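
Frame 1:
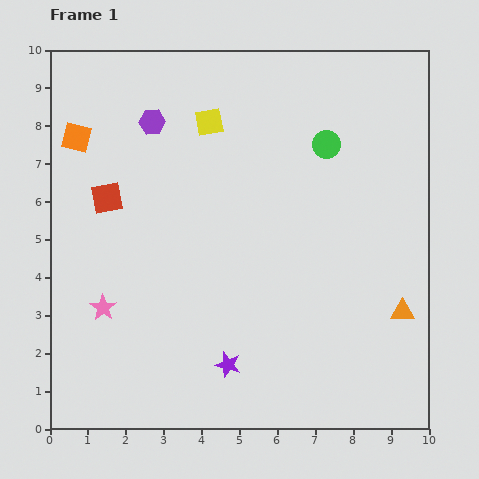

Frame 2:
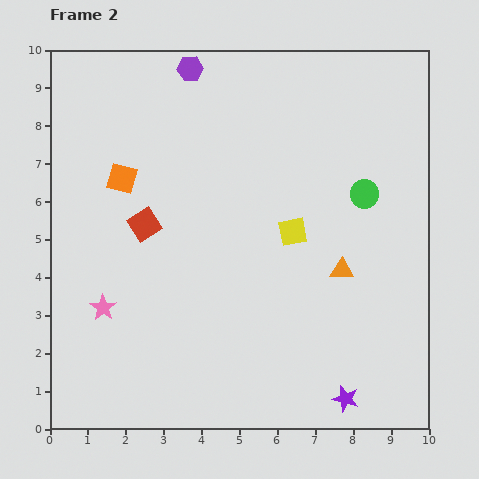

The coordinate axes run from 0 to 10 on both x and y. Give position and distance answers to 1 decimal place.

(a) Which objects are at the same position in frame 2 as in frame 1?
the pink star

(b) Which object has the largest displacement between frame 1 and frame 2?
the yellow square

(moved 3.6; next 3.2)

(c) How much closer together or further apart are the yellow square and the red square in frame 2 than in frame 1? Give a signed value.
+0.5

Distance in frame 1: 3.4. Distance in frame 2: 3.9.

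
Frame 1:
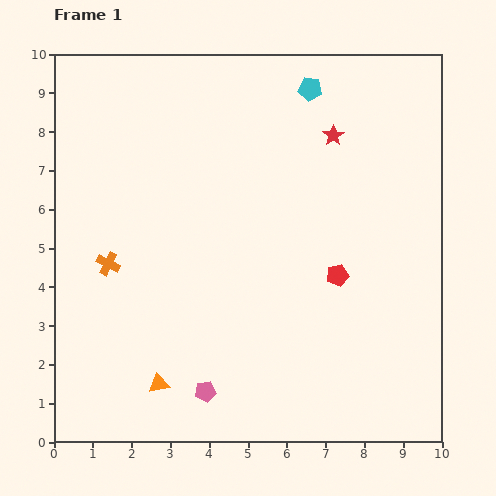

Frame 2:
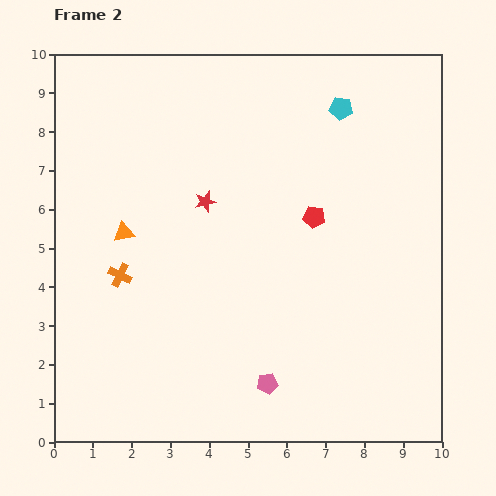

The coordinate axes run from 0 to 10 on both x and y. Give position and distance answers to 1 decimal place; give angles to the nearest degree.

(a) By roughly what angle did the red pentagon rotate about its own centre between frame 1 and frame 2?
22° clockwise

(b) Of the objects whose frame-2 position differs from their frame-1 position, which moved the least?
the orange cross

(moved 0.4)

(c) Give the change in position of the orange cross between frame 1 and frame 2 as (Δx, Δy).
(0.3, -0.3)

The orange cross was at (1.4, 4.6) in frame 1 and (1.7, 4.3) in frame 2.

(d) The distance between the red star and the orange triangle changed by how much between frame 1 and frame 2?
-5.6

Distance in frame 1: 7.8. Distance in frame 2: 2.2.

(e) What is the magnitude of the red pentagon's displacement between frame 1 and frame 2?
1.6

The red pentagon moved from (7.3, 4.3) to (6.7, 5.8), a distance of √(0.6² + 1.5²) ≈ 1.6.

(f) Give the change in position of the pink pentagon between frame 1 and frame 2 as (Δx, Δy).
(1.6, 0.2)

The pink pentagon was at (3.9, 1.3) in frame 1 and (5.5, 1.5) in frame 2.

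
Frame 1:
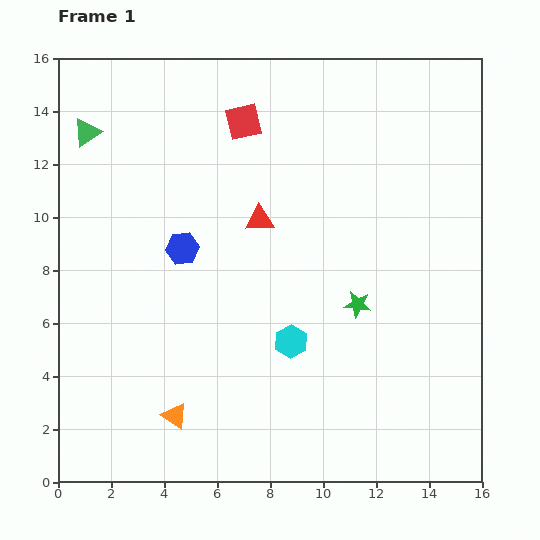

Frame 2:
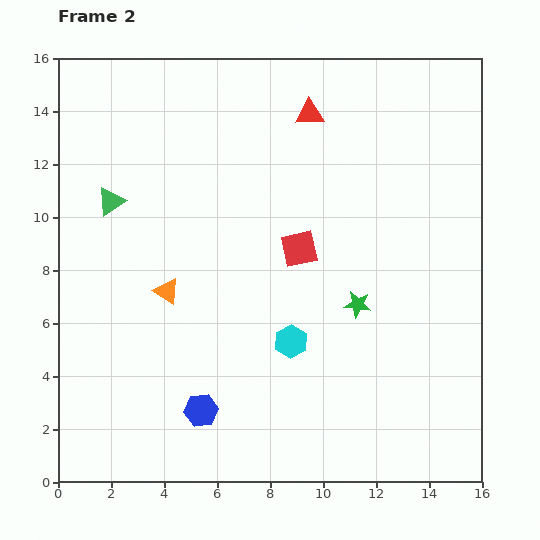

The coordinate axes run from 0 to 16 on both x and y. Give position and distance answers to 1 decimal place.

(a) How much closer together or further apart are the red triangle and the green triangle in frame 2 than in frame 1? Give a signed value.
+0.9

Distance in frame 1: 7.3. Distance in frame 2: 8.2.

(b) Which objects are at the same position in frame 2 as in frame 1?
the cyan hexagon, the green star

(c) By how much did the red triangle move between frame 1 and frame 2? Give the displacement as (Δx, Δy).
(1.9, 4.0)

The red triangle was at (7.6, 9.9) in frame 1 and (9.5, 13.9) in frame 2.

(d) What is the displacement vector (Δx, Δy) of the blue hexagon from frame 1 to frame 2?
(0.7, -6.1)

The blue hexagon was at (4.7, 8.8) in frame 1 and (5.4, 2.7) in frame 2.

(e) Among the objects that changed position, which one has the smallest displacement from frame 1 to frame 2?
the green triangle

(moved 2.8)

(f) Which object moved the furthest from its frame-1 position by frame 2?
the blue hexagon

(moved 6.1; next 5.2)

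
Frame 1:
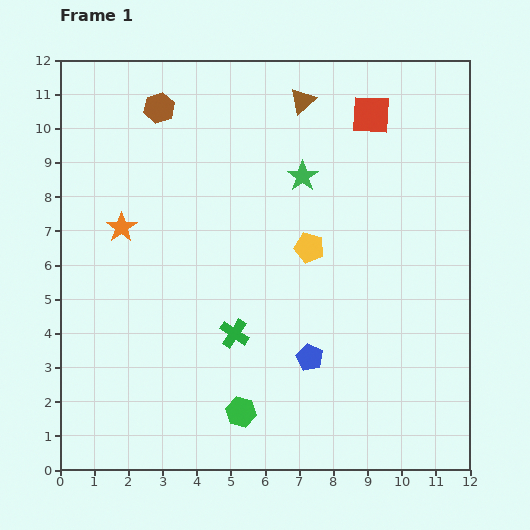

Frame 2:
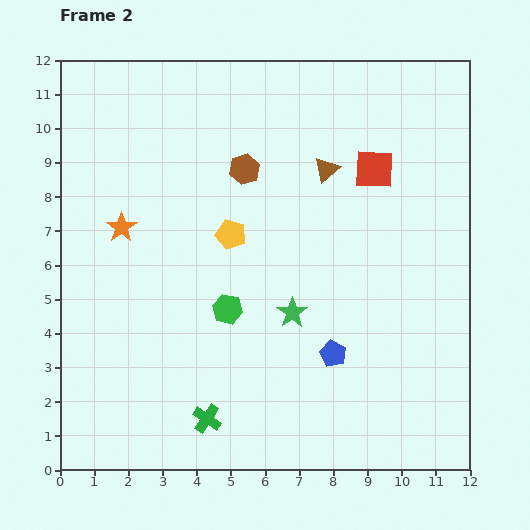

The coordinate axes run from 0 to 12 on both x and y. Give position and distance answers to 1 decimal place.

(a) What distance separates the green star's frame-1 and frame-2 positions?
4.0

The green star moved from (7.1, 8.6) to (6.8, 4.6), a distance of √(0.3² + 4.0²) ≈ 4.0.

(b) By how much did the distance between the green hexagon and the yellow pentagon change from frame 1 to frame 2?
-3.0

Distance in frame 1: 5.2. Distance in frame 2: 2.2.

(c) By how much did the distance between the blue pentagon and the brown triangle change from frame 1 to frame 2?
-2.1

Distance in frame 1: 7.5. Distance in frame 2: 5.4.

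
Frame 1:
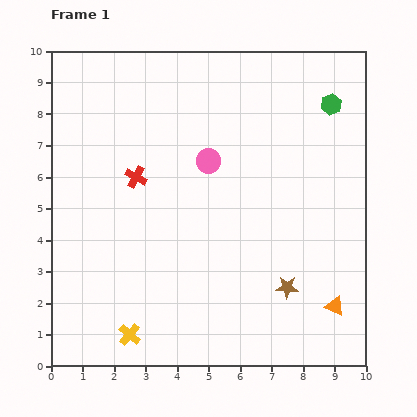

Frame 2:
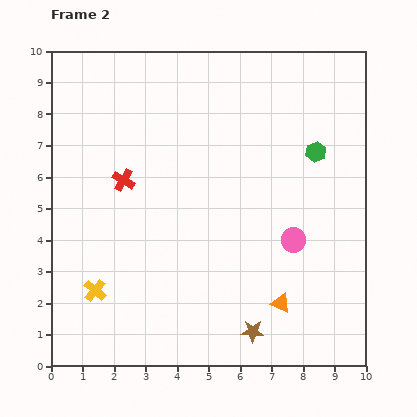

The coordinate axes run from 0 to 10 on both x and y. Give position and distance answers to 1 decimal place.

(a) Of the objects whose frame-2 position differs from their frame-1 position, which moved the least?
the red cross

(moved 0.4)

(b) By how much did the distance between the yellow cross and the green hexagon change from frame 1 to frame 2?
-1.4

Distance in frame 1: 9.7. Distance in frame 2: 8.3.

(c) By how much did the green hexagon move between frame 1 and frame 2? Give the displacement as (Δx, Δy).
(-0.5, -1.5)

The green hexagon was at (8.9, 8.3) in frame 1 and (8.4, 6.8) in frame 2.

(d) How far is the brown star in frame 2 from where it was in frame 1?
1.8

The brown star moved from (7.5, 2.5) to (6.4, 1.1), a distance of √(1.1² + 1.4²) ≈ 1.8.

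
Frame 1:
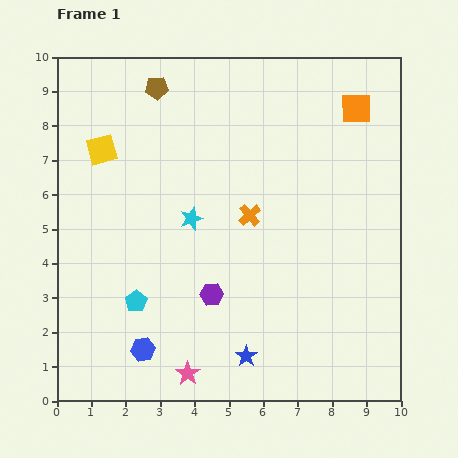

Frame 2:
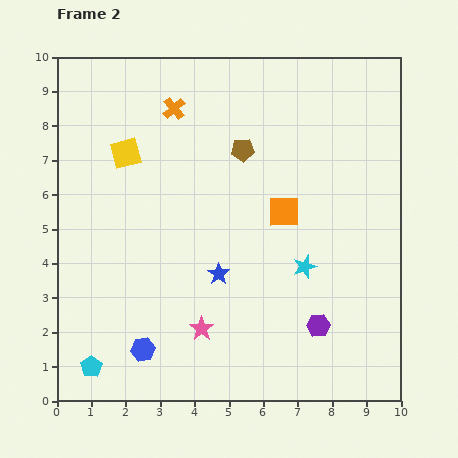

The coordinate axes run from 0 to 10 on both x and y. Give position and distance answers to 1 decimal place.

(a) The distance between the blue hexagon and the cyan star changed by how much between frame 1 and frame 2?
+1.3

Distance in frame 1: 4.0. Distance in frame 2: 5.3.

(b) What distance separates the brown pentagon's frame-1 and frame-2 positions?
3.1

The brown pentagon moved from (2.9, 9.1) to (5.4, 7.3), a distance of √(2.5² + 1.8²) ≈ 3.1.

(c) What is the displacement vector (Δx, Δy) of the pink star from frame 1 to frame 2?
(0.4, 1.3)

The pink star was at (3.8, 0.8) in frame 1 and (4.2, 2.1) in frame 2.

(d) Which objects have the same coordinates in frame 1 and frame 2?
the blue hexagon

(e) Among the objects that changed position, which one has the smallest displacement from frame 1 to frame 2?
the yellow square

(moved 0.7)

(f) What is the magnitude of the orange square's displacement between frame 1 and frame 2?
3.7

The orange square moved from (8.7, 8.5) to (6.6, 5.5), a distance of √(2.1² + 3.0²) ≈ 3.7.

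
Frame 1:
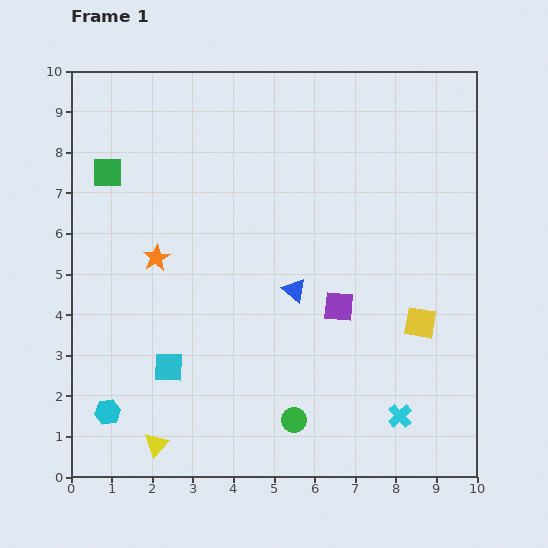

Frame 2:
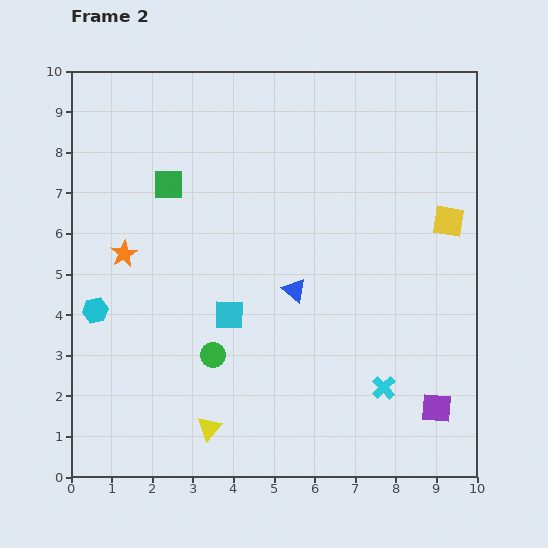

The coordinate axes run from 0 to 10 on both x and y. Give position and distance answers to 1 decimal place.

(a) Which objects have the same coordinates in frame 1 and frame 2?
the blue triangle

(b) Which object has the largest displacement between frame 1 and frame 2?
the purple square

(moved 3.5; next 2.6)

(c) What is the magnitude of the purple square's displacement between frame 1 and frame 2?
3.5

The purple square moved from (6.6, 4.2) to (9.0, 1.7), a distance of √(2.4² + 2.5²) ≈ 3.5.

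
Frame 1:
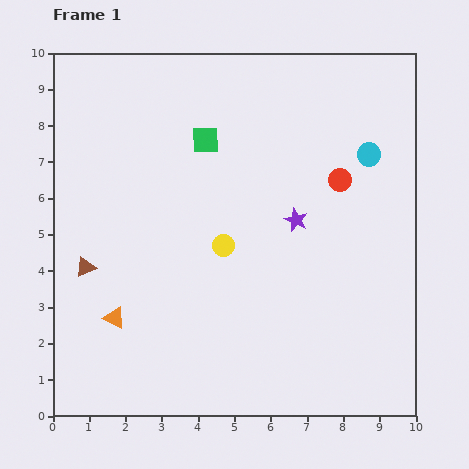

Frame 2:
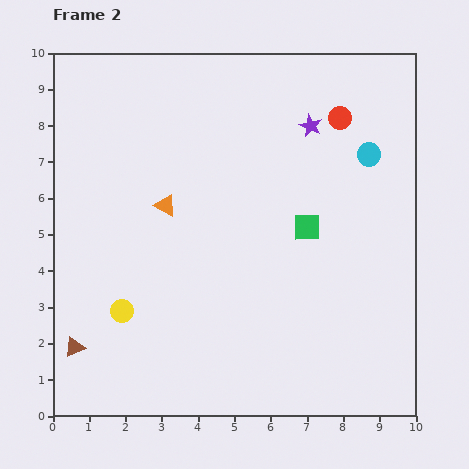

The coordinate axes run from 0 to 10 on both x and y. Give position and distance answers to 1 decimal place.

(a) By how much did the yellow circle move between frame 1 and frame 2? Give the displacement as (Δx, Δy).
(-2.8, -1.8)

The yellow circle was at (4.7, 4.7) in frame 1 and (1.9, 2.9) in frame 2.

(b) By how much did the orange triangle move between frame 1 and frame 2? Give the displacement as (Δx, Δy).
(1.4, 3.1)

The orange triangle was at (1.7, 2.7) in frame 1 and (3.1, 5.8) in frame 2.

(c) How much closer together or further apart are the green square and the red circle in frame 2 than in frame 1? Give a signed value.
-0.8

Distance in frame 1: 3.9. Distance in frame 2: 3.1.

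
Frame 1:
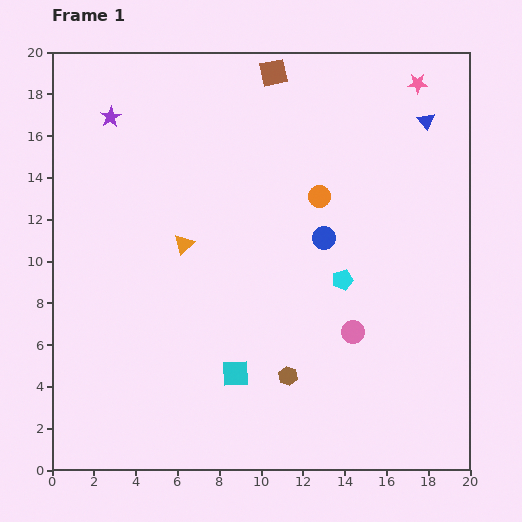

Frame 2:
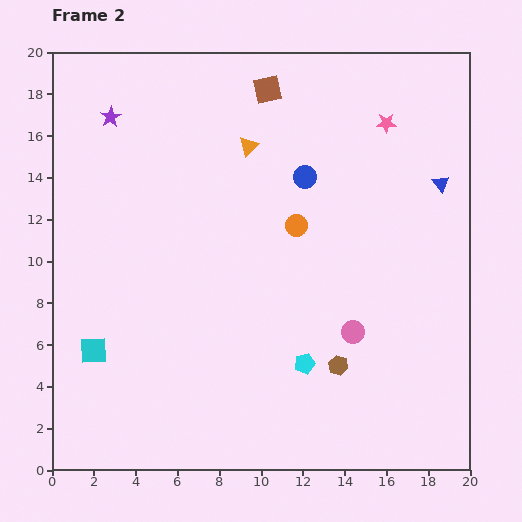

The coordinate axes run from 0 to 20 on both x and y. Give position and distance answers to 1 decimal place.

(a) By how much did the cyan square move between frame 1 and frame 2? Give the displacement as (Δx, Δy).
(-6.8, 1.1)

The cyan square was at (8.8, 4.6) in frame 1 and (2.0, 5.7) in frame 2.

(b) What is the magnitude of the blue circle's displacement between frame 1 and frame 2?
3.0

The blue circle moved from (13.0, 11.1) to (12.1, 14.0), a distance of √(0.9² + 2.9²) ≈ 3.0.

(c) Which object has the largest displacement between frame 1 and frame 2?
the cyan square

(moved 6.9; next 5.6)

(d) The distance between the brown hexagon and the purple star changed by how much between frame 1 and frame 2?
+1.1

Distance in frame 1: 15.0. Distance in frame 2: 16.1.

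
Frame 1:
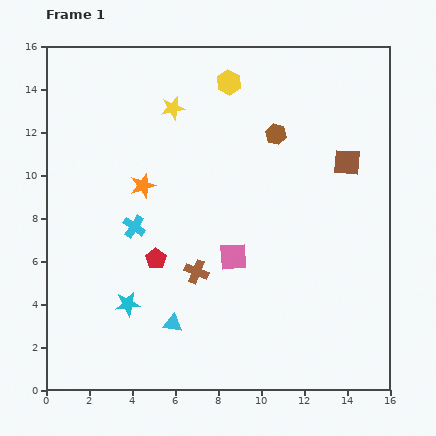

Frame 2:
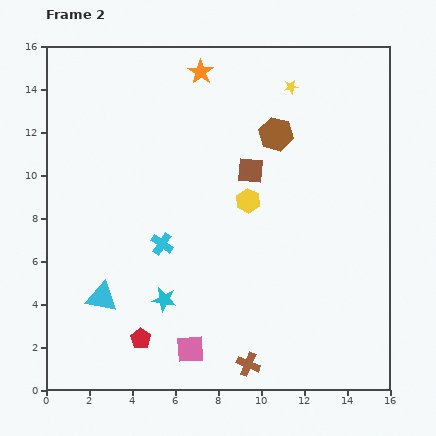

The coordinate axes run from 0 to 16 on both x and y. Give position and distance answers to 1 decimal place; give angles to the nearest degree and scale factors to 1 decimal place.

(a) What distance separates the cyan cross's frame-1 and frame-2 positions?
1.5

The cyan cross moved from (4.1, 7.6) to (5.4, 6.8), a distance of √(1.3² + 0.8²) ≈ 1.5.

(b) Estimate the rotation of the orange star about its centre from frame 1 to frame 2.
20° counter-clockwise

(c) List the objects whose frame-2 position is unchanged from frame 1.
the brown hexagon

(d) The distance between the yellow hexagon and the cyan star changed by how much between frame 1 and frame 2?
-5.3

Distance in frame 1: 11.3. Distance in frame 2: 6.0.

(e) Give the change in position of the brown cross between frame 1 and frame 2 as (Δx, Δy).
(2.4, -4.3)

The brown cross was at (7.0, 5.5) in frame 1 and (9.4, 1.2) in frame 2.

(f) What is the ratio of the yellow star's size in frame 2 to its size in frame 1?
0.6×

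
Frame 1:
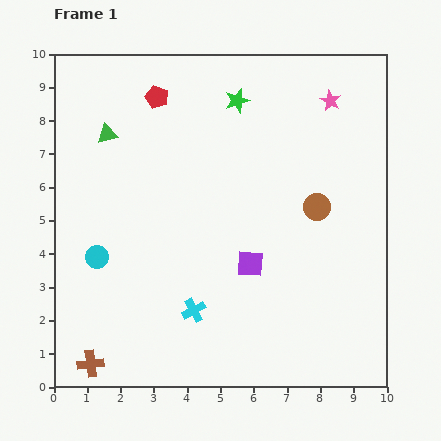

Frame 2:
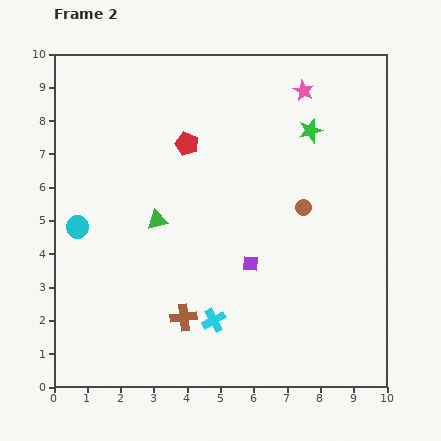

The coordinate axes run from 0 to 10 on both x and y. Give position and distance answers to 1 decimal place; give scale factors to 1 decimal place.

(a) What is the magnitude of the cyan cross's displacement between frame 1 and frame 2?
0.7

The cyan cross moved from (4.2, 2.3) to (4.8, 2.0), a distance of √(0.6² + 0.3²) ≈ 0.7.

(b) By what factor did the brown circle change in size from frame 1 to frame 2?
0.6×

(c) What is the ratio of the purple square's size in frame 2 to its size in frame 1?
0.6×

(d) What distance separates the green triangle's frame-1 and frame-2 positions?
3.0

The green triangle moved from (1.6, 7.6) to (3.1, 5.0), a distance of √(1.5² + 2.6²) ≈ 3.0.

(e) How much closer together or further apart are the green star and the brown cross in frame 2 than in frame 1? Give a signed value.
-2.2

Distance in frame 1: 9.0. Distance in frame 2: 6.8.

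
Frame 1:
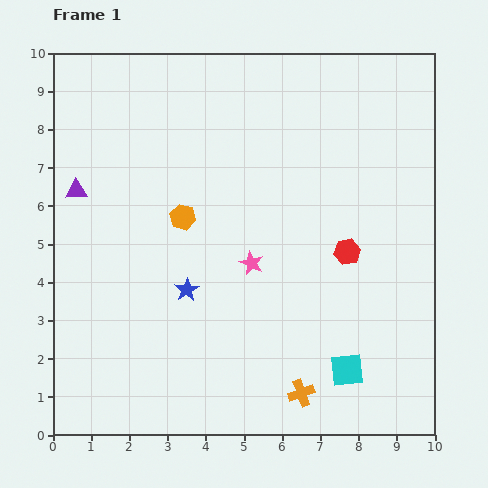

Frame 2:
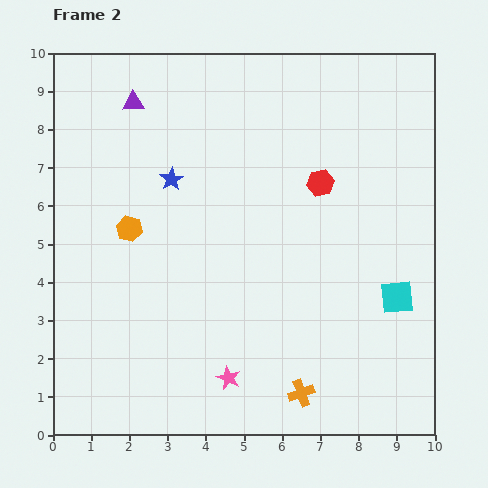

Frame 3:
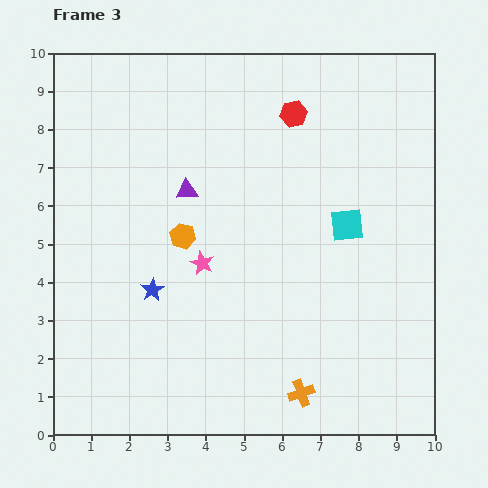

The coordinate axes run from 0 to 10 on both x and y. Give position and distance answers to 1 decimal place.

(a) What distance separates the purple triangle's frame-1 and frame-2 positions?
2.7

The purple triangle moved from (0.6, 6.4) to (2.1, 8.7), a distance of √(1.5² + 2.3²) ≈ 2.7.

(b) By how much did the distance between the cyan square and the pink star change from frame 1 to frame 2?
+1.1

Distance in frame 1: 3.8. Distance in frame 2: 4.9.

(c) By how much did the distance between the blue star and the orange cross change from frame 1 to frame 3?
+0.7

Distance in frame 1: 4.0. Distance in frame 3: 4.7.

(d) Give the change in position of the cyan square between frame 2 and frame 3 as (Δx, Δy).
(-1.3, 1.9)

The cyan square was at (9.0, 3.6) in frame 2 and (7.7, 5.5) in frame 3.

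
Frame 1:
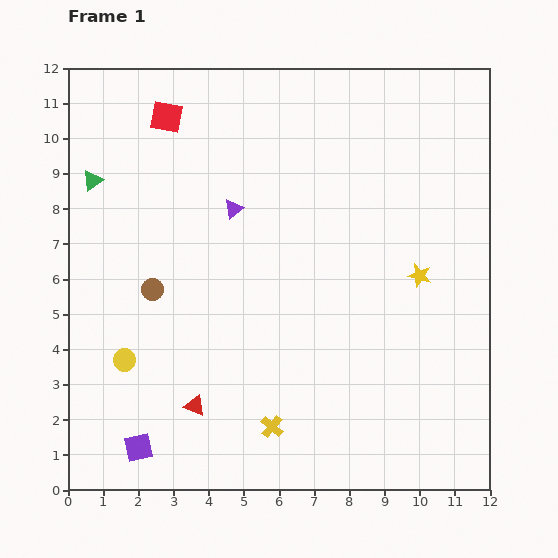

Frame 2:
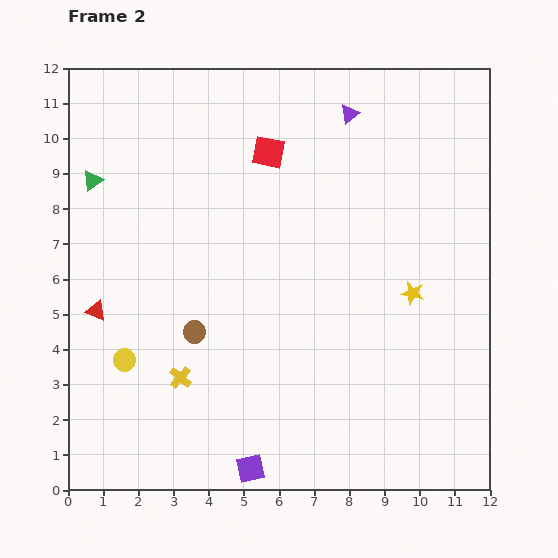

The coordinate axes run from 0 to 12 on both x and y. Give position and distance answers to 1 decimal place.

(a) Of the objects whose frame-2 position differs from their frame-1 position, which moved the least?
the yellow star

(moved 0.5)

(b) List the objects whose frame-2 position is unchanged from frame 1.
the green triangle, the yellow circle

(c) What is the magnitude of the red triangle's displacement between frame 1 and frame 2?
3.9

The red triangle moved from (3.6, 2.4) to (0.8, 5.1), a distance of √(2.8² + 2.7²) ≈ 3.9.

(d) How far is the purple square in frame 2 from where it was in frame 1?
3.3

The purple square moved from (2.0, 1.2) to (5.2, 0.6), a distance of √(3.2² + 0.6²) ≈ 3.3.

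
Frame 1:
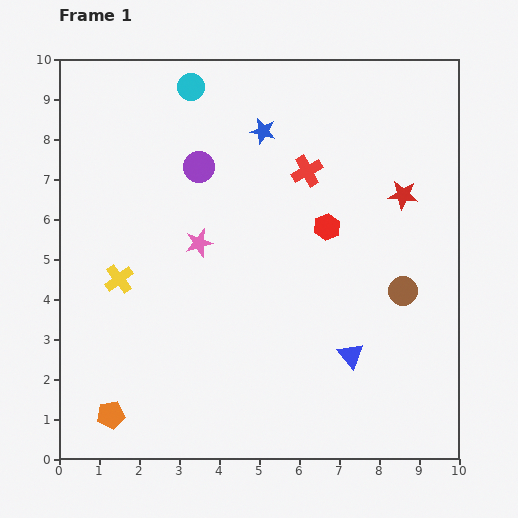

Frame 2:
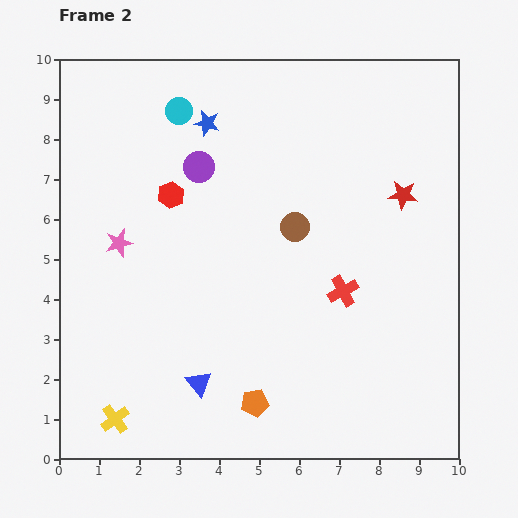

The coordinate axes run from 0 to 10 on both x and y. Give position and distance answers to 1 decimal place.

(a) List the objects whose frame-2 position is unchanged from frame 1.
the purple circle, the red star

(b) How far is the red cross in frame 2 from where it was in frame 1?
3.1

The red cross moved from (6.2, 7.2) to (7.1, 4.2), a distance of √(0.9² + 3.0²) ≈ 3.1.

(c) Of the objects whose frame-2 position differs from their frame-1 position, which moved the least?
the cyan circle

(moved 0.7)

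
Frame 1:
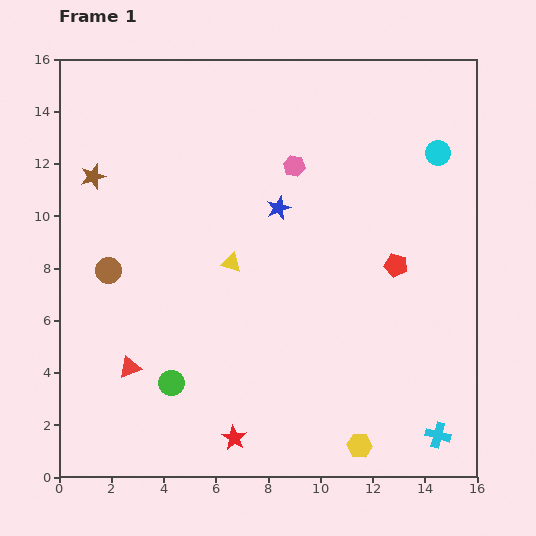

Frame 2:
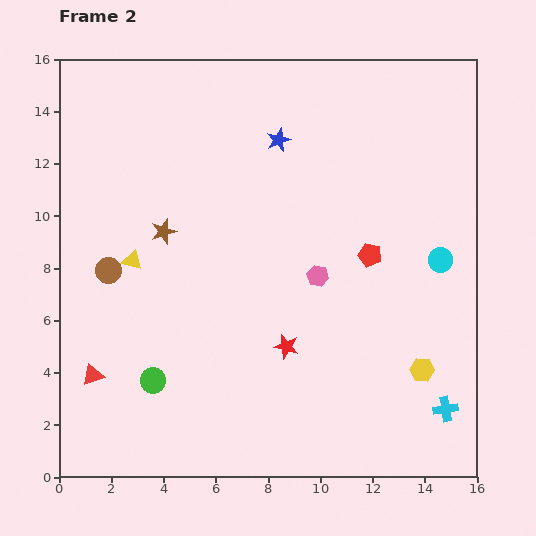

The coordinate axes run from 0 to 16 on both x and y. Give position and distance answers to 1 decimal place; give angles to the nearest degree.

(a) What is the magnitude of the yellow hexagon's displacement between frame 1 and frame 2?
3.8

The yellow hexagon moved from (11.5, 1.2) to (13.9, 4.1), a distance of √(2.4² + 2.9²) ≈ 3.8.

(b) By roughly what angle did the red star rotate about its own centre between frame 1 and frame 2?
17° counter-clockwise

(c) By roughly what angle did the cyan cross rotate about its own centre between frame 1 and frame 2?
24° counter-clockwise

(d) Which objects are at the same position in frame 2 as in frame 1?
the brown circle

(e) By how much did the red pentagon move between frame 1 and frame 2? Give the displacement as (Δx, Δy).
(-1.0, 0.4)

The red pentagon was at (12.9, 8.1) in frame 1 and (11.9, 8.5) in frame 2.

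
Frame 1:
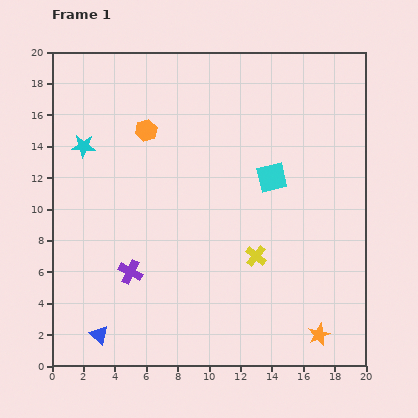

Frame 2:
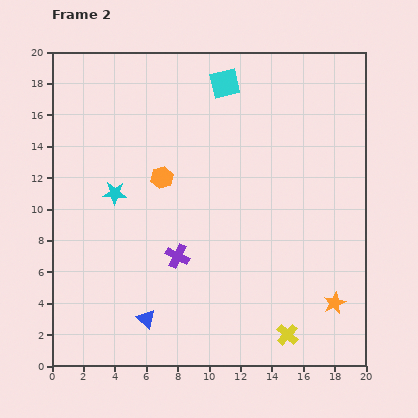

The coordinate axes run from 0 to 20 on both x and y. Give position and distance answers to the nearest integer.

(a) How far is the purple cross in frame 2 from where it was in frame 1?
3

The purple cross moved from (5, 6) to (8, 7), a distance of √(3² + 1²) ≈ 3.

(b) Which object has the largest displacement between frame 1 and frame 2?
the cyan square

(moved 7; next 5)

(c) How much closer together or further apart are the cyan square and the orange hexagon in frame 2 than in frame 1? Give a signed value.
-2

Distance in frame 1: 9. Distance in frame 2: 7.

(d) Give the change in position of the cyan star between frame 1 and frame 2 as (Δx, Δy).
(2, -3)

The cyan star was at (2, 14) in frame 1 and (4, 11) in frame 2.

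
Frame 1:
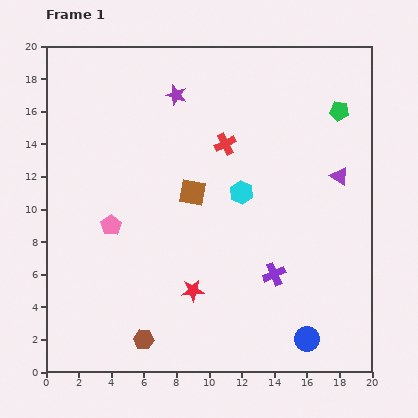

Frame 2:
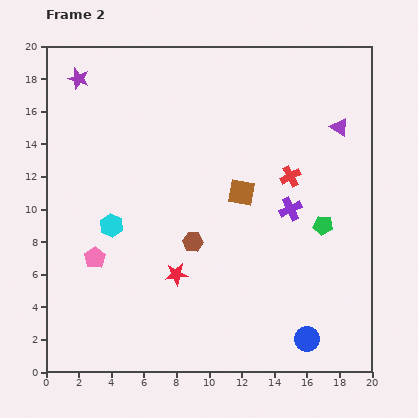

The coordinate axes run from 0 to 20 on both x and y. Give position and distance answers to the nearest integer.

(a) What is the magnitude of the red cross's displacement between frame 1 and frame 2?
4

The red cross moved from (11, 14) to (15, 12), a distance of √(4² + 2²) ≈ 4.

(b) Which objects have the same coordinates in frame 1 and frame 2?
the blue circle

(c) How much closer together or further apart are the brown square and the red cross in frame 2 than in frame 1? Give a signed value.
-1

Distance in frame 1: 4. Distance in frame 2: 3.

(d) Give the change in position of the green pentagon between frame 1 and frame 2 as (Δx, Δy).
(-1, -7)

The green pentagon was at (18, 16) in frame 1 and (17, 9) in frame 2.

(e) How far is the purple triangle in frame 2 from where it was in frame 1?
3

The purple triangle moved from (18, 12) to (18, 15), a distance of √(0² + 3²) ≈ 3.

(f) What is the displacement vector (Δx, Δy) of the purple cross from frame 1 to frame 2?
(1, 4)

The purple cross was at (14, 6) in frame 1 and (15, 10) in frame 2.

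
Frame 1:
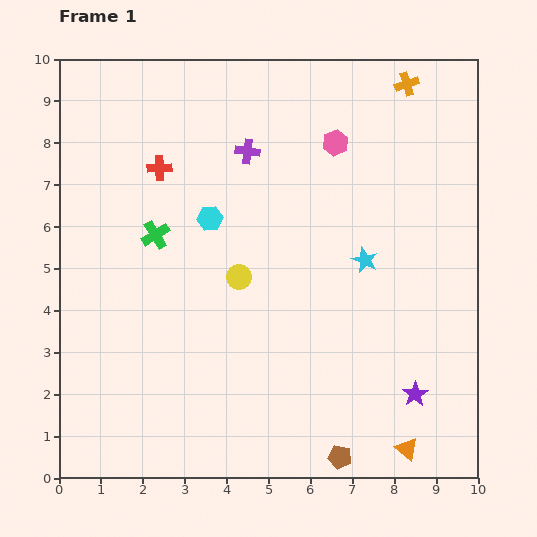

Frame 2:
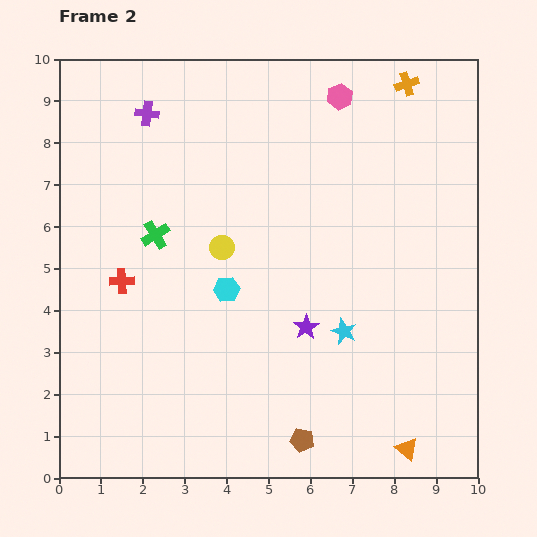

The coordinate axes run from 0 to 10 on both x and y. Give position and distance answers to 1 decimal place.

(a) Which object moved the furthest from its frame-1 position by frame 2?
the purple star

(moved 3.1; next 2.8)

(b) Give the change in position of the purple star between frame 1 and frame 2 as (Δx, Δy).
(-2.6, 1.6)

The purple star was at (8.5, 2.0) in frame 1 and (5.9, 3.6) in frame 2.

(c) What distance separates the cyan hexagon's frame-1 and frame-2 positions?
1.7

The cyan hexagon moved from (3.6, 6.2) to (4.0, 4.5), a distance of √(0.4² + 1.7²) ≈ 1.7.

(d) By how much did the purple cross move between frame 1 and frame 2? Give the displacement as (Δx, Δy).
(-2.4, 0.9)

The purple cross was at (4.5, 7.8) in frame 1 and (2.1, 8.7) in frame 2.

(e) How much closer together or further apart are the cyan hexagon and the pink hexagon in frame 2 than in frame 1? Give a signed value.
+1.8

Distance in frame 1: 3.5. Distance in frame 2: 5.3.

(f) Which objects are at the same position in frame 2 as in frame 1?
the orange triangle, the green cross, the orange cross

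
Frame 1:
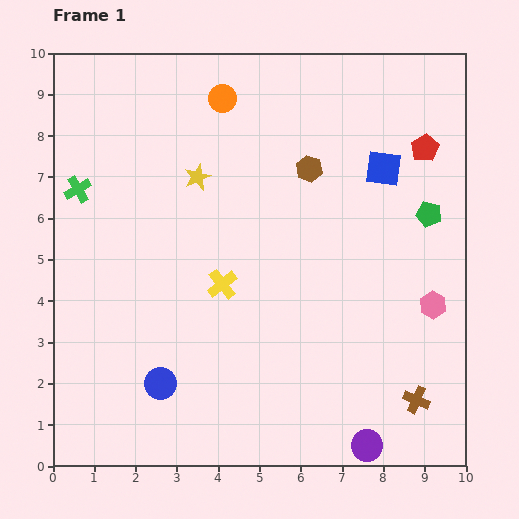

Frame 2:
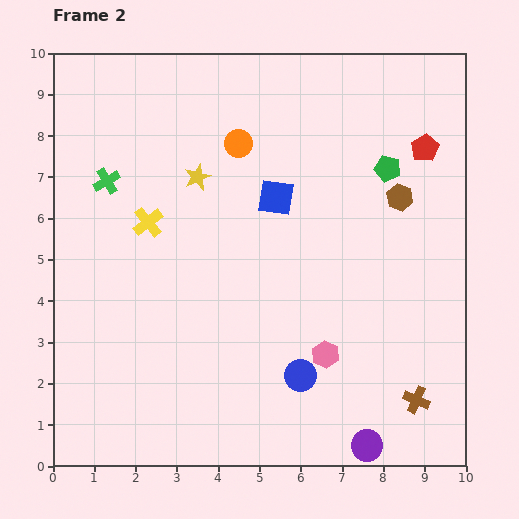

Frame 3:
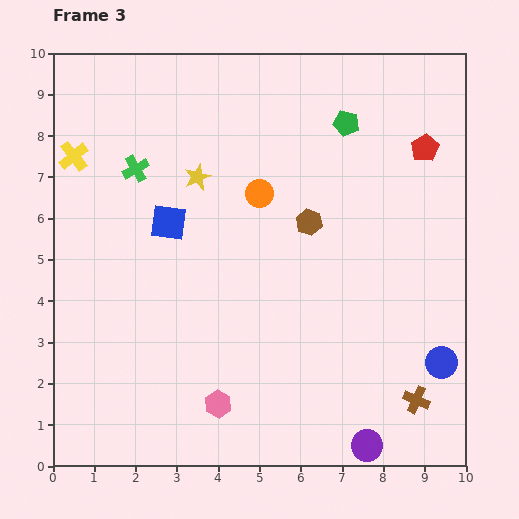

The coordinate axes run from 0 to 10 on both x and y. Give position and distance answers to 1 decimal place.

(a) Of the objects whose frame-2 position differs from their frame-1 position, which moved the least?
the green cross

(moved 0.7)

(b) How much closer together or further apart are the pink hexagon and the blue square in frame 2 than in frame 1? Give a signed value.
+0.5

Distance in frame 1: 3.5. Distance in frame 2: 4.0.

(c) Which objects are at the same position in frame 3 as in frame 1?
the brown cross, the yellow star, the purple circle, the red pentagon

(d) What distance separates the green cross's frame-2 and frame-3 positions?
0.8

The green cross moved from (1.3, 6.9) to (2.0, 7.2), a distance of √(0.7² + 0.3²) ≈ 0.8.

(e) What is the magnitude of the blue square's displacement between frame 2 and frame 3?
2.7

The blue square moved from (5.4, 6.5) to (2.8, 5.9), a distance of √(2.6² + 0.6²) ≈ 2.7.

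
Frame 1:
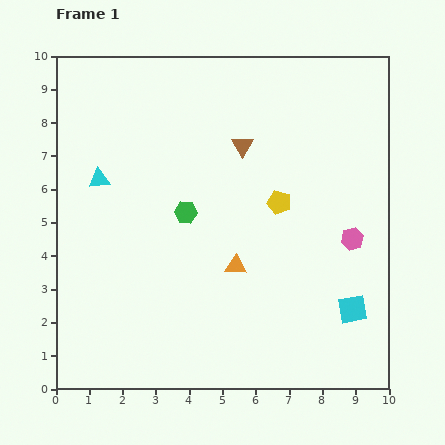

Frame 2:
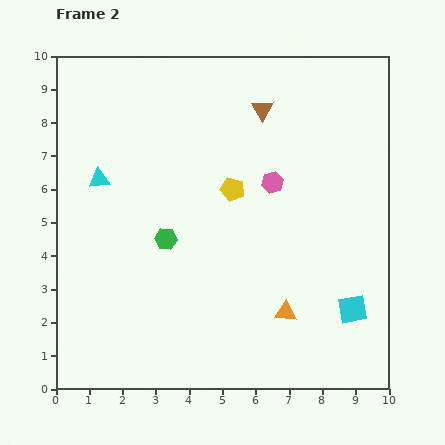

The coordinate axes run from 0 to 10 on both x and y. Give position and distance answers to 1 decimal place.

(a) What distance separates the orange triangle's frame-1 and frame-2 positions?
2.1

The orange triangle moved from (5.4, 3.7) to (6.9, 2.3), a distance of √(1.5² + 1.4²) ≈ 2.1.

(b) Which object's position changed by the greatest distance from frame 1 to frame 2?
the pink hexagon

(moved 2.9; next 2.1)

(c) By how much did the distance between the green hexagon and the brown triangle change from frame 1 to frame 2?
+2.3

Distance in frame 1: 2.6. Distance in frame 2: 4.9.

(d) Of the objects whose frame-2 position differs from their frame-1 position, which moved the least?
the green hexagon

(moved 1.0)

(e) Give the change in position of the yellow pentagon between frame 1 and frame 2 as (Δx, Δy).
(-1.4, 0.4)

The yellow pentagon was at (6.7, 5.6) in frame 1 and (5.3, 6.0) in frame 2.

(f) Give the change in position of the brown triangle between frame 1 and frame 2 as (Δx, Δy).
(0.6, 1.1)

The brown triangle was at (5.6, 7.3) in frame 1 and (6.2, 8.4) in frame 2.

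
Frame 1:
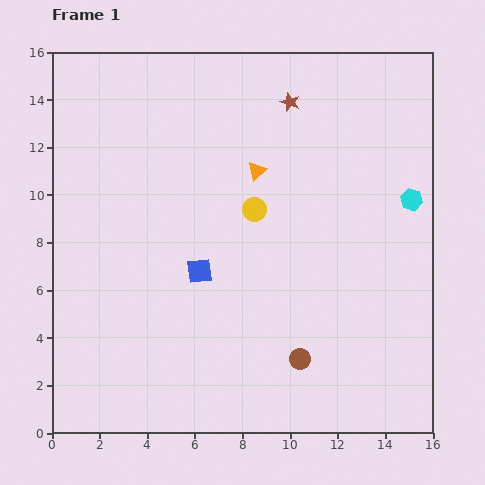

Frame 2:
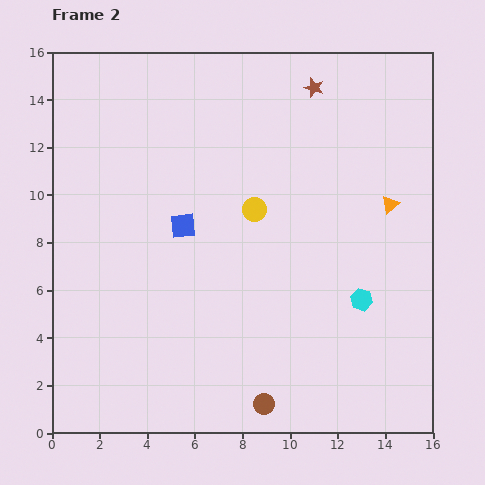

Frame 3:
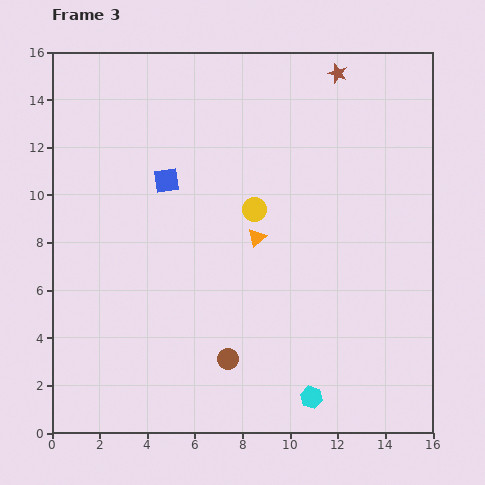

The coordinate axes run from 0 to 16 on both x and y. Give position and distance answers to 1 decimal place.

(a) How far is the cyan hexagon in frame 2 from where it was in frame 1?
4.7

The cyan hexagon moved from (15.1, 9.8) to (13.0, 5.6), a distance of √(2.1² + 4.2²) ≈ 4.7.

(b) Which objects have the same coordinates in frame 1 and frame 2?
the yellow circle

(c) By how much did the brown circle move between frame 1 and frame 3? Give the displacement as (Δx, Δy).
(-3.0, 0.0)

The brown circle was at (10.4, 3.1) in frame 1 and (7.4, 3.1) in frame 3.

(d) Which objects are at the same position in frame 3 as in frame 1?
the yellow circle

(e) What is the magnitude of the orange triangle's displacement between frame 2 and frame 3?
5.8

The orange triangle moved from (14.2, 9.6) to (8.6, 8.2), a distance of √(5.6² + 1.4²) ≈ 5.8.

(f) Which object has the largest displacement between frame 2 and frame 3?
the orange triangle

(moved 5.8; next 4.6)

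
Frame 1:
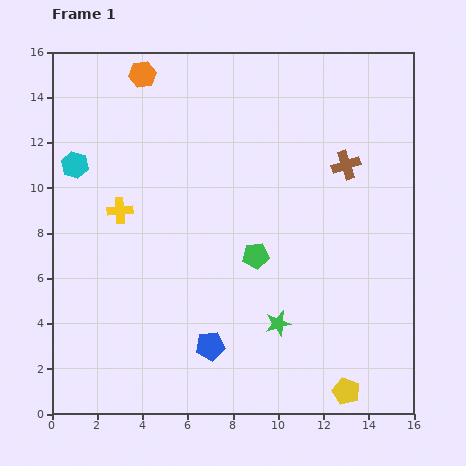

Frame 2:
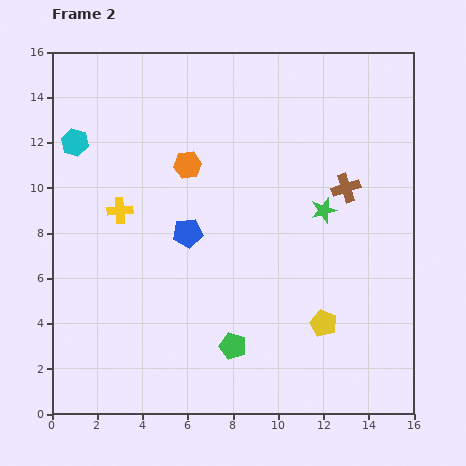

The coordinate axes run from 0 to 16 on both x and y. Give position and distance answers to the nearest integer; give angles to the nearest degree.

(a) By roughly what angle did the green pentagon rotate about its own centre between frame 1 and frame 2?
24° clockwise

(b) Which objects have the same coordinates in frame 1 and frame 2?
the yellow cross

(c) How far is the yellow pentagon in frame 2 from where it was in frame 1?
3

The yellow pentagon moved from (13, 1) to (12, 4), a distance of √(1² + 3²) ≈ 3.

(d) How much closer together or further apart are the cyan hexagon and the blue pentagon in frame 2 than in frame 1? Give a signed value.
-4

Distance in frame 1: 10. Distance in frame 2: 6.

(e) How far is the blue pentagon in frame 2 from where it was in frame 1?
5

The blue pentagon moved from (7, 3) to (6, 8), a distance of √(1² + 5²) ≈ 5.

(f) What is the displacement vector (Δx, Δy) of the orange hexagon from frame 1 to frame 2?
(2, -4)

The orange hexagon was at (4, 15) in frame 1 and (6, 11) in frame 2.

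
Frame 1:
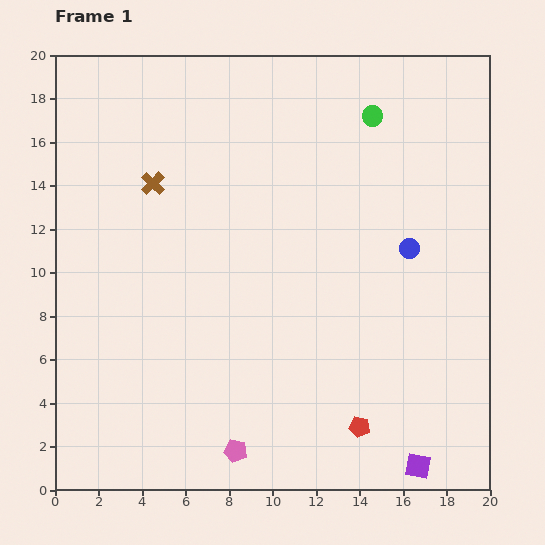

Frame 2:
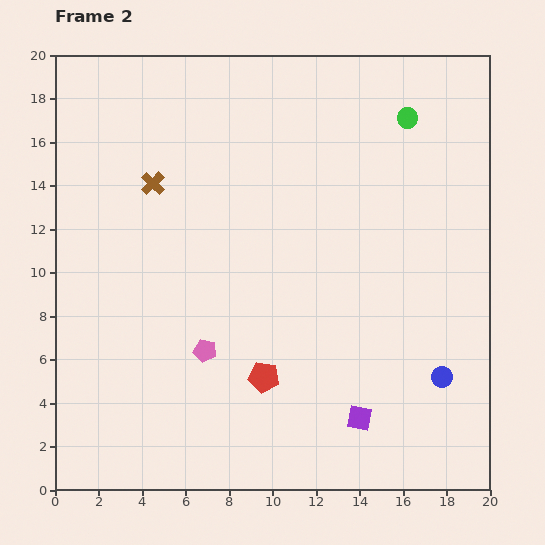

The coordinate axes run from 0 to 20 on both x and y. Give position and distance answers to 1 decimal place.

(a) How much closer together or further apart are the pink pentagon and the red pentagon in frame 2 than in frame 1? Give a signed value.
-2.8

Distance in frame 1: 5.8. Distance in frame 2: 3.0.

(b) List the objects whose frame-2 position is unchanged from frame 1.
the brown cross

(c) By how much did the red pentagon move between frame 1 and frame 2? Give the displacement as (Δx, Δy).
(-4.4, 2.3)

The red pentagon was at (14.0, 2.9) in frame 1 and (9.6, 5.2) in frame 2.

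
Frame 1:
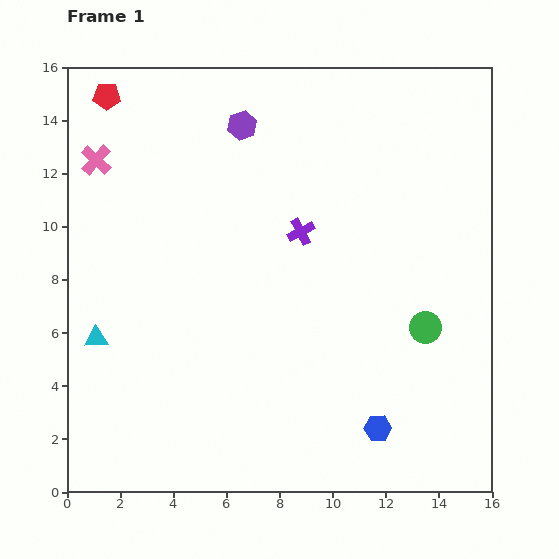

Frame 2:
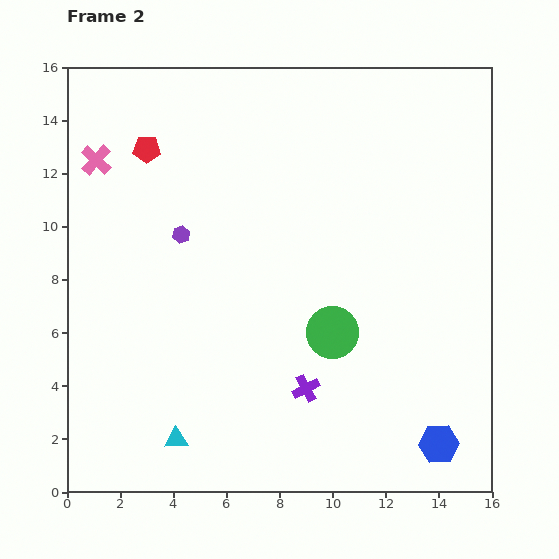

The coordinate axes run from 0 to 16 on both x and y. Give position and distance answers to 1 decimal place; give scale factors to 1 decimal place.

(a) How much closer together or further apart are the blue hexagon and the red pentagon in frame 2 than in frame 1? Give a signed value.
-0.5

Distance in frame 1: 16.1. Distance in frame 2: 15.6.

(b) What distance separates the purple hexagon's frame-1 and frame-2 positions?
4.7

The purple hexagon moved from (6.6, 13.8) to (4.3, 9.7), a distance of √(2.3² + 4.1²) ≈ 4.7.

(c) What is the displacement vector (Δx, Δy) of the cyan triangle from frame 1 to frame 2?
(3.0, -3.8)

The cyan triangle was at (1.1, 5.8) in frame 1 and (4.1, 2.0) in frame 2.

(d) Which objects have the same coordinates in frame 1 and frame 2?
the pink cross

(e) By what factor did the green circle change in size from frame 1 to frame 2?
1.6×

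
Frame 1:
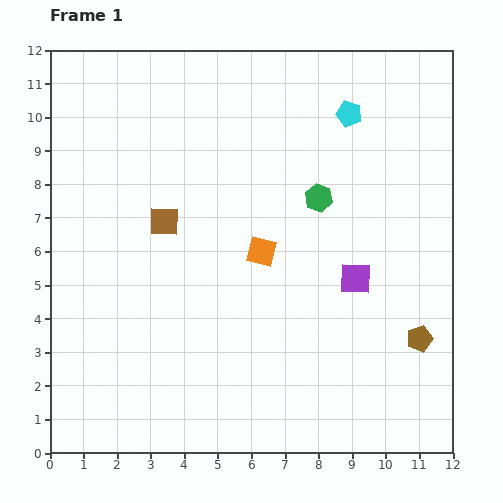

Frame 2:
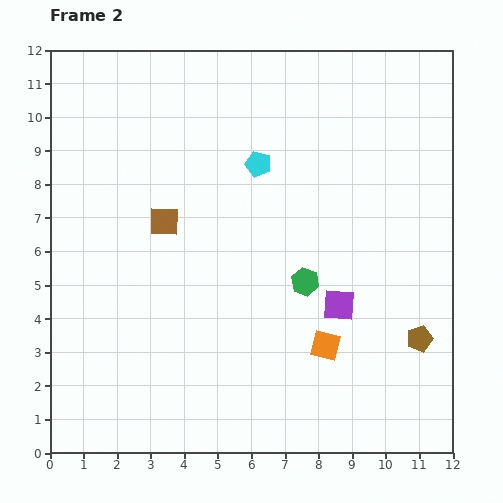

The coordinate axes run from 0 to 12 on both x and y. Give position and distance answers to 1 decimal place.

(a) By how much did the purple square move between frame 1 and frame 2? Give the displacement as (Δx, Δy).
(-0.5, -0.8)

The purple square was at (9.1, 5.2) in frame 1 and (8.6, 4.4) in frame 2.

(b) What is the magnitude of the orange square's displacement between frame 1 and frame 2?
3.4

The orange square moved from (6.3, 6.0) to (8.2, 3.2), a distance of √(1.9² + 2.8²) ≈ 3.4.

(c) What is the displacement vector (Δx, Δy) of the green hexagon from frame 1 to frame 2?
(-0.4, -2.5)

The green hexagon was at (8.0, 7.6) in frame 1 and (7.6, 5.1) in frame 2.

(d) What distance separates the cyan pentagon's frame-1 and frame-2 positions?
3.1

The cyan pentagon moved from (8.9, 10.1) to (6.2, 8.6), a distance of √(2.7² + 1.5²) ≈ 3.1.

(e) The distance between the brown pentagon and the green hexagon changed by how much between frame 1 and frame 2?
-1.4

Distance in frame 1: 5.2. Distance in frame 2: 3.8.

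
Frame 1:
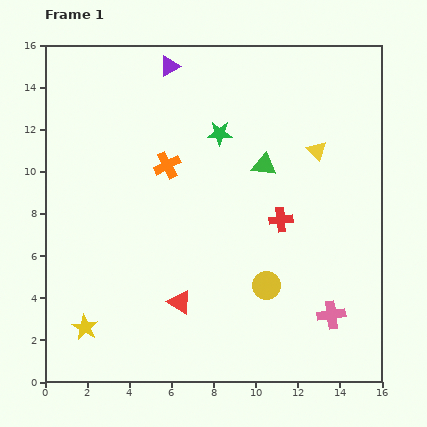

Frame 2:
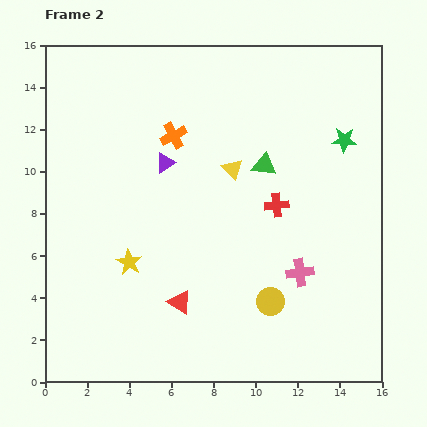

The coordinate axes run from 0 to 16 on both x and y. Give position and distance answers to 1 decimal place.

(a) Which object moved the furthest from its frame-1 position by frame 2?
the green star

(moved 5.9; next 4.6)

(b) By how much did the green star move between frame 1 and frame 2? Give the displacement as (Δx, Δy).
(5.9, -0.3)

The green star was at (8.3, 11.8) in frame 1 and (14.2, 11.5) in frame 2.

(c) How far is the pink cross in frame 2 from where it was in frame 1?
2.5

The pink cross moved from (13.6, 3.2) to (12.1, 5.2), a distance of √(1.5² + 2.0²) ≈ 2.5.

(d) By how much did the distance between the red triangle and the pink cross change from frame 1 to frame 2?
-1.3

Distance in frame 1: 7.2. Distance in frame 2: 5.9.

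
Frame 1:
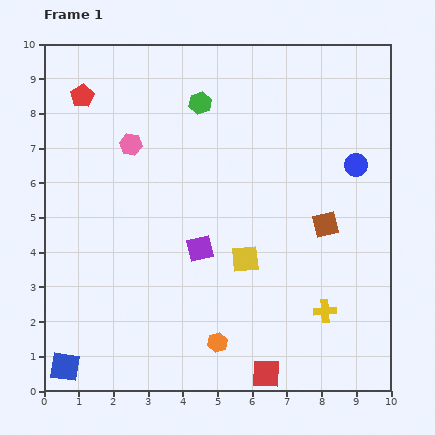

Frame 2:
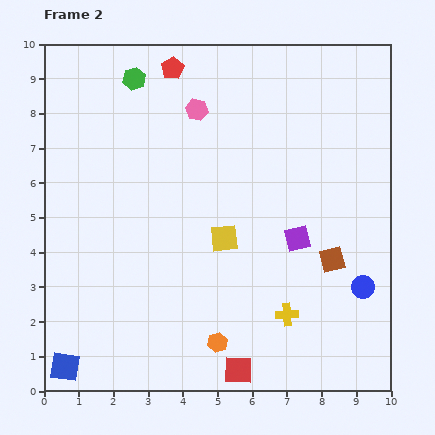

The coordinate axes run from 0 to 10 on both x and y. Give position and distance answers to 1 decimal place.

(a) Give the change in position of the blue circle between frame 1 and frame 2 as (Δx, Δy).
(0.2, -3.5)

The blue circle was at (9.0, 6.5) in frame 1 and (9.2, 3.0) in frame 2.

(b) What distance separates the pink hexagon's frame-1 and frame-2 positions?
2.1

The pink hexagon moved from (2.5, 7.1) to (4.4, 8.1), a distance of √(1.9² + 1.0²) ≈ 2.1.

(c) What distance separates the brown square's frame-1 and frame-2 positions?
1.0

The brown square moved from (8.1, 4.8) to (8.3, 3.8), a distance of √(0.2² + 1.0²) ≈ 1.0.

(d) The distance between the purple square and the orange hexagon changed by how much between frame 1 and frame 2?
+1.1

Distance in frame 1: 2.7. Distance in frame 2: 3.8.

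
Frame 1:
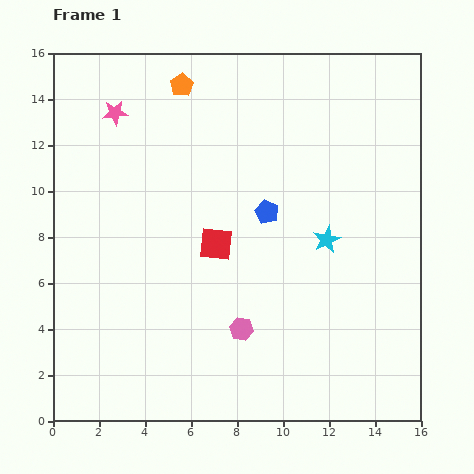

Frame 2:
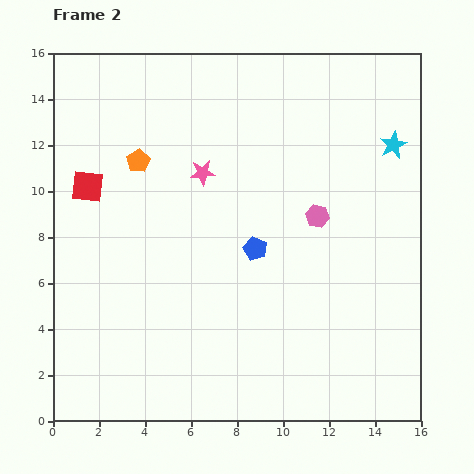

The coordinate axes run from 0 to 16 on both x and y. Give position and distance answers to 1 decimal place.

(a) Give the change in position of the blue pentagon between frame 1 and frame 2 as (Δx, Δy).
(-0.5, -1.6)

The blue pentagon was at (9.3, 9.1) in frame 1 and (8.8, 7.5) in frame 2.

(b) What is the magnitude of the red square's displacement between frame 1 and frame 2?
6.1

The red square moved from (7.1, 7.7) to (1.5, 10.2), a distance of √(5.6² + 2.5²) ≈ 6.1.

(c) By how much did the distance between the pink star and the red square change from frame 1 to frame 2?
-2.2

Distance in frame 1: 7.2. Distance in frame 2: 5.0.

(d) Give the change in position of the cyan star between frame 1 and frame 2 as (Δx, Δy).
(2.9, 4.1)

The cyan star was at (11.9, 7.9) in frame 1 and (14.8, 12.0) in frame 2.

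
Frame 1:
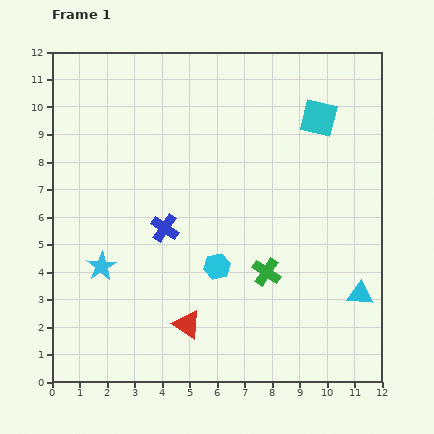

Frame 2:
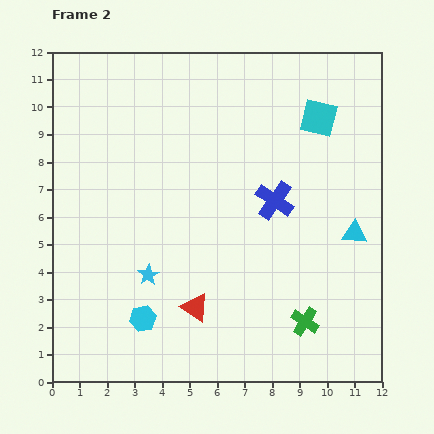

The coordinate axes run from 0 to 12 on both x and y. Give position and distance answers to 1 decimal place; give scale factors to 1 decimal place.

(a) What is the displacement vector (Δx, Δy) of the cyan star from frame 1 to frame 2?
(1.7, -0.3)

The cyan star was at (1.8, 4.2) in frame 1 and (3.5, 3.9) in frame 2.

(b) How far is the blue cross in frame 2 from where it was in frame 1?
4.1

The blue cross moved from (4.1, 5.6) to (8.1, 6.6), a distance of √(4.0² + 1.0²) ≈ 4.1.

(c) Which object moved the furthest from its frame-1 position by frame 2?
the blue cross

(moved 4.1; next 3.3)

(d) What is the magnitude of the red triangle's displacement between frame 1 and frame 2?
0.7

The red triangle moved from (4.9, 2.1) to (5.2, 2.7), a distance of √(0.3² + 0.6²) ≈ 0.7.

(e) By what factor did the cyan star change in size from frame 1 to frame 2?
0.7×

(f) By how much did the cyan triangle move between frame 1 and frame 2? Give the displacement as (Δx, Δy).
(-0.2, 2.2)

The cyan triangle was at (11.2, 3.2) in frame 1 and (11.0, 5.4) in frame 2.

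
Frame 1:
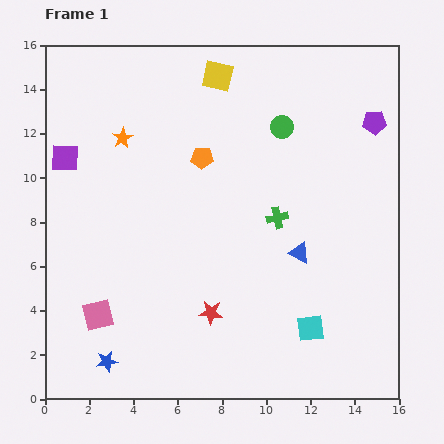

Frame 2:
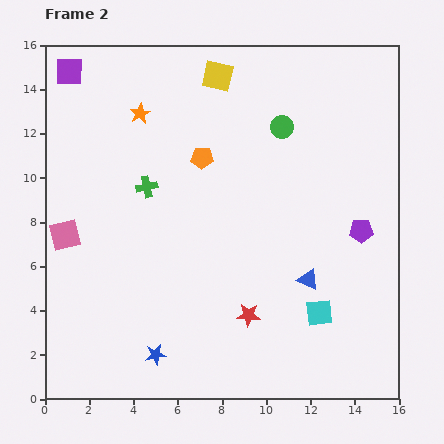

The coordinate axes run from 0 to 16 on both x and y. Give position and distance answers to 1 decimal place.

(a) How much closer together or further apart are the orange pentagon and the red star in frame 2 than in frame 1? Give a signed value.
+0.4

Distance in frame 1: 7.0. Distance in frame 2: 7.4.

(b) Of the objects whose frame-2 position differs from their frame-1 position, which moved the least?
the cyan square

(moved 0.8)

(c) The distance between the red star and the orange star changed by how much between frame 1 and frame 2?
+1.4

Distance in frame 1: 8.9. Distance in frame 2: 10.3.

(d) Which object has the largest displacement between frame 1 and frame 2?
the green cross

(moved 6.1; next 4.9)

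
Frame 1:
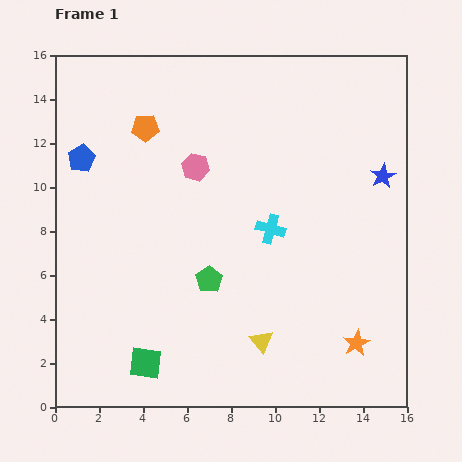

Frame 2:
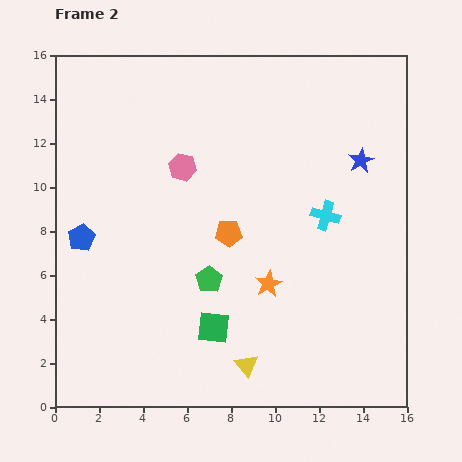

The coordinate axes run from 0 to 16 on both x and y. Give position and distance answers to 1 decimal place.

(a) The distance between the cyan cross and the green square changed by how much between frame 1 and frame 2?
-1.1

Distance in frame 1: 8.3. Distance in frame 2: 7.2.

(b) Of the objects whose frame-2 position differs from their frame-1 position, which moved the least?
the pink hexagon

(moved 0.6)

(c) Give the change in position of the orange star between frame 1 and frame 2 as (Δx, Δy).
(-4.0, 2.7)

The orange star was at (13.7, 2.9) in frame 1 and (9.7, 5.6) in frame 2.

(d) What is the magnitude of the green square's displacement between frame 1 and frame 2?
3.5

The green square moved from (4.1, 2.0) to (7.2, 3.6), a distance of √(3.1² + 1.6²) ≈ 3.5.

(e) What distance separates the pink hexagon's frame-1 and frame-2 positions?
0.6

The pink hexagon moved from (6.4, 10.9) to (5.8, 10.9), a distance of √(0.6² + 0.0²) ≈ 0.6.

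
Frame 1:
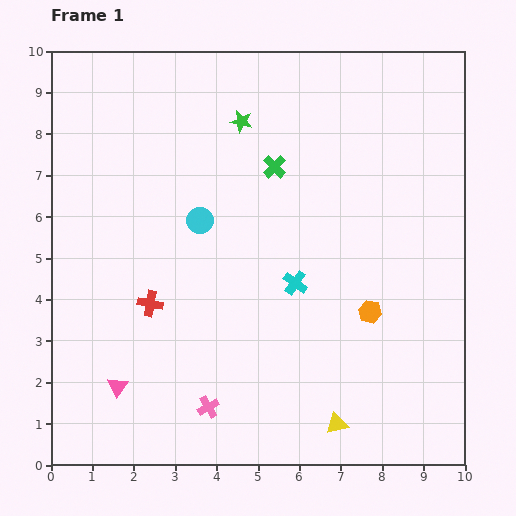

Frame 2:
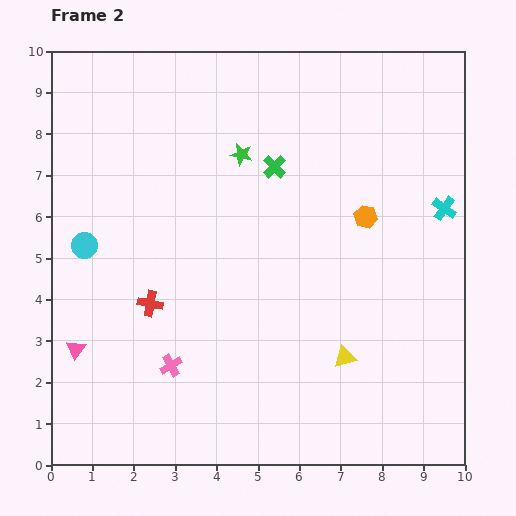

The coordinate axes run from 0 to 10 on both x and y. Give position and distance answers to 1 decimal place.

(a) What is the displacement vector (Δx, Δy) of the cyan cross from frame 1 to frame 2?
(3.6, 1.8)

The cyan cross was at (5.9, 4.4) in frame 1 and (9.5, 6.2) in frame 2.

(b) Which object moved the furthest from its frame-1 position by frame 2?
the cyan cross

(moved 4.0; next 2.9)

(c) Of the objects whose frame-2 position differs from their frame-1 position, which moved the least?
the green star

(moved 0.8)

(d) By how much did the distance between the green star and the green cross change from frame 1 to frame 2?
-0.5

Distance in frame 1: 1.4. Distance in frame 2: 0.9.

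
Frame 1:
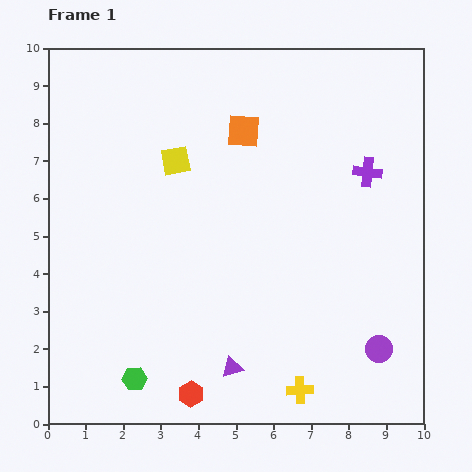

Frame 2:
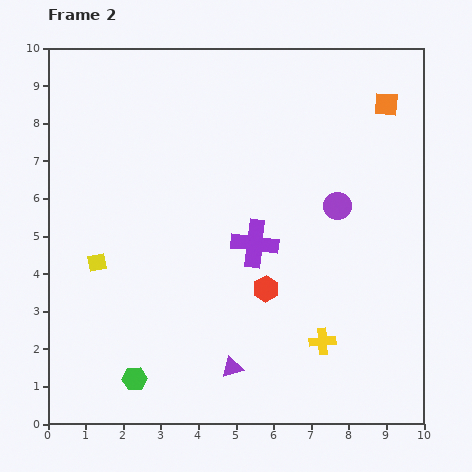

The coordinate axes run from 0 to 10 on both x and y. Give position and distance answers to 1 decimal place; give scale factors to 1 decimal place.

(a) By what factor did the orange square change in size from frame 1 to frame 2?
0.7×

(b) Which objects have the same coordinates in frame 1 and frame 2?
the purple triangle, the green hexagon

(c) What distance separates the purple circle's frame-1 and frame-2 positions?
4.0

The purple circle moved from (8.8, 2.0) to (7.7, 5.8), a distance of √(1.1² + 3.8²) ≈ 4.0.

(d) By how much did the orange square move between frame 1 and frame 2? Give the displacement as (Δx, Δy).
(3.8, 0.7)

The orange square was at (5.2, 7.8) in frame 1 and (9.0, 8.5) in frame 2.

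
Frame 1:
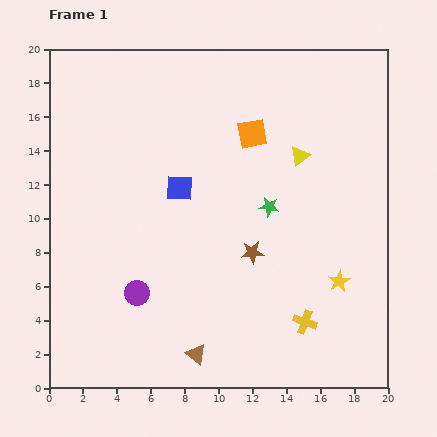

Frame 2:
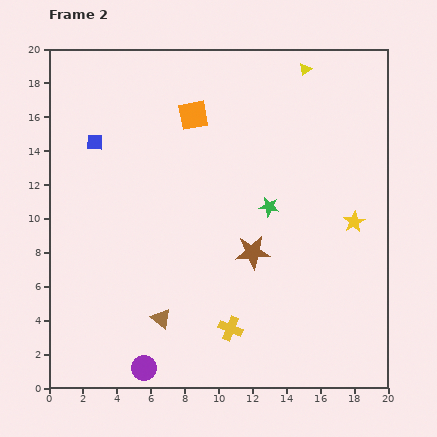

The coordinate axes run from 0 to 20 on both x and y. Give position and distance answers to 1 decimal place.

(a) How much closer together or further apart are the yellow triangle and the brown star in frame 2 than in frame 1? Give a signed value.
+4.8

Distance in frame 1: 6.4. Distance in frame 2: 11.2.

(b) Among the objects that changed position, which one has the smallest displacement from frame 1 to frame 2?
the brown triangle

(moved 3.0)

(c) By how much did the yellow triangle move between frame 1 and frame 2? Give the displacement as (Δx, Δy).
(0.3, 5.1)

The yellow triangle was at (14.8, 13.7) in frame 1 and (15.1, 18.8) in frame 2.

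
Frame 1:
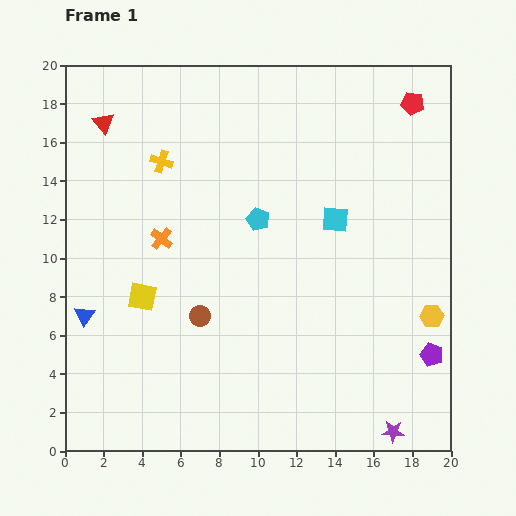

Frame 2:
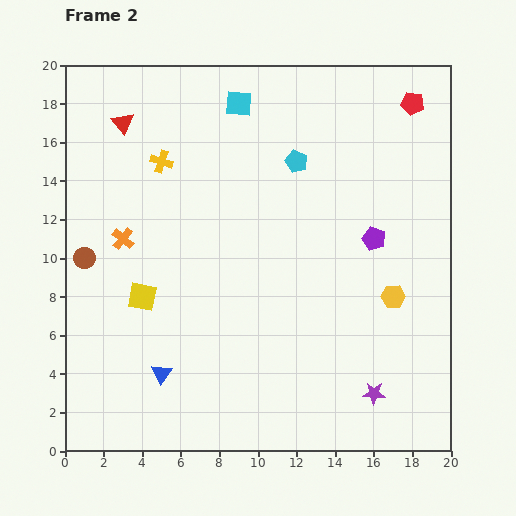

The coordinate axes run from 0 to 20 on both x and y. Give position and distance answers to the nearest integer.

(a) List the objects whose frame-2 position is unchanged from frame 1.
the yellow square, the yellow cross, the red pentagon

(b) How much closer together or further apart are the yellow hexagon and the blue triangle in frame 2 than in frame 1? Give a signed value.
-5

Distance in frame 1: 18. Distance in frame 2: 13.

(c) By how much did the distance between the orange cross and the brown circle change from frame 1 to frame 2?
-2

Distance in frame 1: 4. Distance in frame 2: 2.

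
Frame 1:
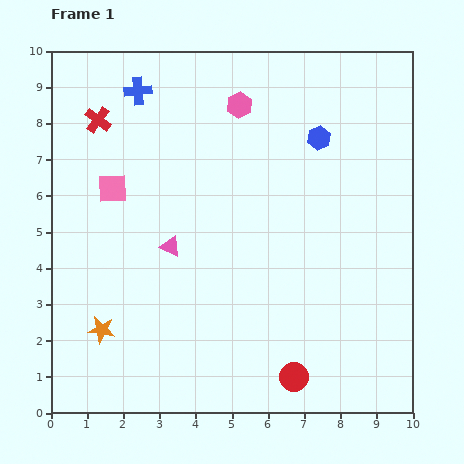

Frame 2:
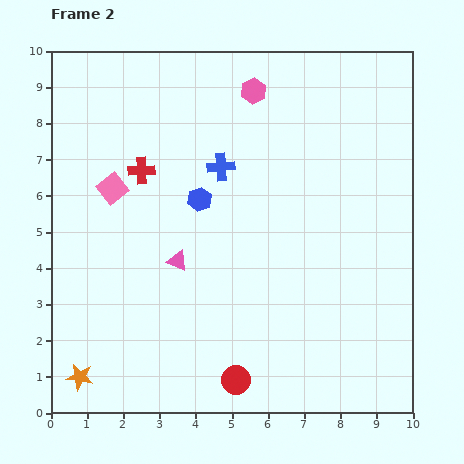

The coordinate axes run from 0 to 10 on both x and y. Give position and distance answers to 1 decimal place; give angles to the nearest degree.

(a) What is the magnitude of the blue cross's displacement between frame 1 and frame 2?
3.1

The blue cross moved from (2.4, 8.9) to (4.7, 6.8), a distance of √(2.3² + 2.1²) ≈ 3.1.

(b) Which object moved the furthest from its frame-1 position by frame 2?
the blue hexagon

(moved 3.7; next 3.1)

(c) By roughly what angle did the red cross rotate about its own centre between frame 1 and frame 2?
39° counter-clockwise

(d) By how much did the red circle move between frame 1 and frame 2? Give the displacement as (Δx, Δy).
(-1.6, -0.1)

The red circle was at (6.7, 1.0) in frame 1 and (5.1, 0.9) in frame 2.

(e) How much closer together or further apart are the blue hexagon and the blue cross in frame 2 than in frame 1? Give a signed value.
-4.1

Distance in frame 1: 5.2. Distance in frame 2: 1.1.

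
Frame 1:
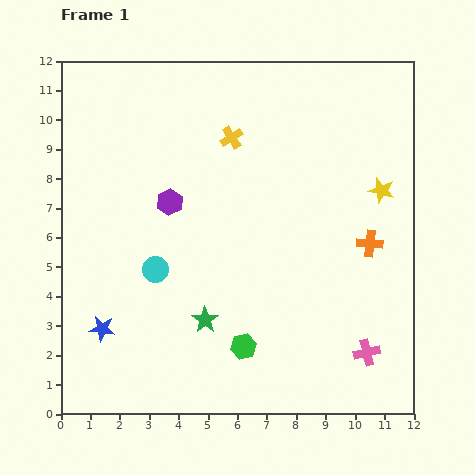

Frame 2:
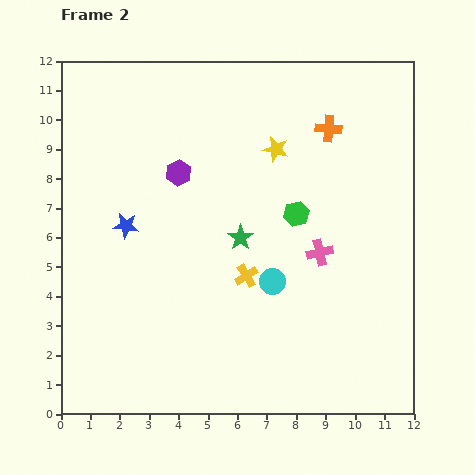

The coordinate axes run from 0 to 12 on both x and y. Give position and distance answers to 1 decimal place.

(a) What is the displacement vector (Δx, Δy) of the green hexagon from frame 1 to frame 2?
(1.8, 4.5)

The green hexagon was at (6.2, 2.3) in frame 1 and (8.0, 6.8) in frame 2.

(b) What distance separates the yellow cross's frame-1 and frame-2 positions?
4.7

The yellow cross moved from (5.8, 9.4) to (6.3, 4.7), a distance of √(0.5² + 4.7²) ≈ 4.7.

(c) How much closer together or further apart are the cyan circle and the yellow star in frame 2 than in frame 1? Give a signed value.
-3.7

Distance in frame 1: 8.2. Distance in frame 2: 4.5.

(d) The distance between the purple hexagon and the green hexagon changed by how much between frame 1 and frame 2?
-1.3

Distance in frame 1: 5.5. Distance in frame 2: 4.2.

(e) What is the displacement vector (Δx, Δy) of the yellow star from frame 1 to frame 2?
(-3.6, 1.4)

The yellow star was at (10.9, 7.6) in frame 1 and (7.3, 9.0) in frame 2.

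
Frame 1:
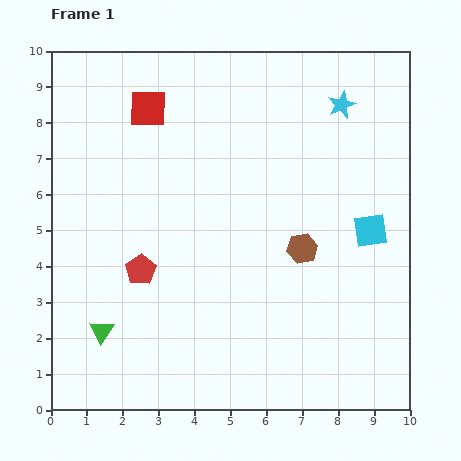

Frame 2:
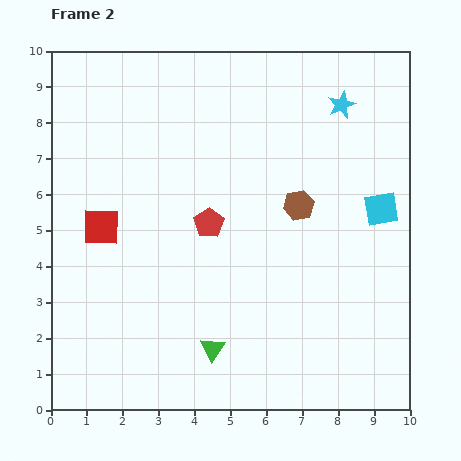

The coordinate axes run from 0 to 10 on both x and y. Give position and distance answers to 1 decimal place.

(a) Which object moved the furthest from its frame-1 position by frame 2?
the red square

(moved 3.5; next 3.1)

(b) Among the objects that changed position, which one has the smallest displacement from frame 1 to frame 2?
the cyan square

(moved 0.7)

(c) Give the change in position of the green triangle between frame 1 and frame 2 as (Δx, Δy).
(3.1, -0.5)

The green triangle was at (1.4, 2.2) in frame 1 and (4.5, 1.7) in frame 2.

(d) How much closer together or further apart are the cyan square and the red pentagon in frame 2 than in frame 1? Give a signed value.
-1.7

Distance in frame 1: 6.5. Distance in frame 2: 4.8.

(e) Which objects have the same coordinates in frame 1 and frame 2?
the cyan star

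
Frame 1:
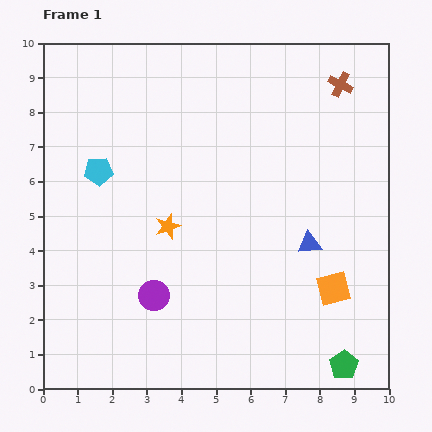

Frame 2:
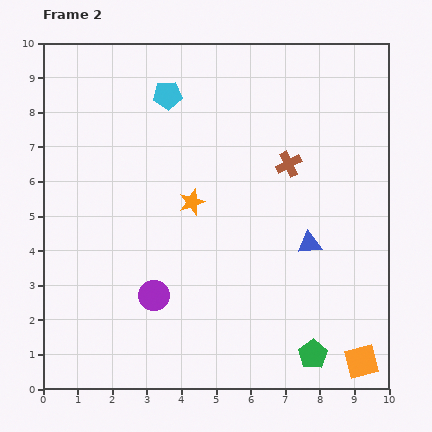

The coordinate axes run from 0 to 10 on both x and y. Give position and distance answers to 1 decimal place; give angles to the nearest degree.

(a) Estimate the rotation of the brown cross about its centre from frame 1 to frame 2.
37° clockwise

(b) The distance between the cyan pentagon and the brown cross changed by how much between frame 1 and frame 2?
-3.4

Distance in frame 1: 7.4. Distance in frame 2: 4.0.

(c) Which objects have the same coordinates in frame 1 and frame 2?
the purple circle, the blue triangle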